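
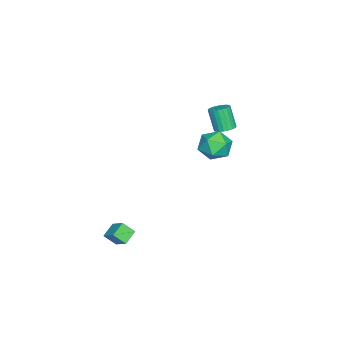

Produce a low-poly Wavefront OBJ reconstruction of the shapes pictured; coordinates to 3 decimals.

v -0.139 2.579 2.887
v 0.321 2.9 3.127
v -0.041 2.442 4.433
v -0.501 2.121 4.193
v 0.131 3.067 3.133
v -0.231 2.61 4.439
v -0.106 3.151 3.097
v -0.468 2.693 4.402
v -0.349 3.135 3.024
v -0.71 2.678 4.33
v -0.555 3.023 2.928
v -0.917 2.566 4.233
v -0.689 2.835 2.824
v -1.051 2.377 4.13
v -0.729 2.602 2.732
v -1.09 2.144 4.038
v -0.666 2.365 2.666
v -1.028 1.907 3.972
v -0.512 2.165 2.639
v -0.874 1.708 3.945
v -0.294 2.037 2.654
v -0.656 1.579 3.96
v -0.049 2.002 2.71
v -0.411 1.545 4.016
v 0.18 2.067 2.796
v -0.181 1.61 4.102
v 0.355 2.221 2.898
v -0.007 1.763 4.204
v 0.443 2.436 2.999
v 0.082 1.979 4.304
v 0.431 2.676 3.079
v 0.07 2.219 4.385
v -2.613 2.329 0.136
v -1.643 2.243 0.559
v -2.457 0.757 -0.539
v -1.487 0.671 -0.116
v -2.342 0.674 0.513
v -2.439 1.646 0.931
v -1.661 1.354 -0.911
v -1.758 2.326 -0.493
v -1.055 1.641 -0.088
v -1.476 1.221 0.792
v -2.624 1.779 -0.772
v -3.045 1.359 0.108
v 3.239 -1.923 -4.076
v 3.368 -2.575 -3.441
v 3.767 -1.19 -3.43
v 3.896 -1.843 -2.795
v 4.064 -2.157 -4.485
v 4.193 -2.81 -3.85
v 4.592 -1.425 -3.839
v 4.721 -2.077 -3.204
f 2 1 5
f 2 5 3
f 3 5 6
f 3 6 4
f 5 1 7
f 5 7 6
f 6 7 8
f 6 8 4
f 7 1 9
f 7 9 8
f 8 9 10
f 8 10 4
f 9 1 11
f 9 11 10
f 10 11 12
f 10 12 4
f 11 1 13
f 11 13 12
f 12 13 14
f 12 14 4
f 13 1 15
f 13 15 14
f 14 15 16
f 14 16 4
f 15 1 17
f 15 17 16
f 16 17 18
f 16 18 4
f 17 1 19
f 17 19 18
f 18 19 20
f 18 20 4
f 19 1 21
f 19 21 20
f 20 21 22
f 20 22 4
f 21 1 23
f 21 23 22
f 22 23 24
f 22 24 4
f 23 1 25
f 23 25 24
f 24 25 26
f 24 26 4
f 25 1 27
f 25 27 26
f 26 27 28
f 26 28 4
f 27 1 29
f 27 29 28
f 28 29 30
f 28 30 4
f 29 1 31
f 29 31 30
f 30 31 32
f 30 32 4
f 31 1 2
f 31 2 32
f 32 2 3
f 32 3 4
f 33 44 38
f 33 38 34
f 33 34 40
f 33 40 43
f 33 43 44
f 34 38 42
f 38 44 37
f 44 43 35
f 43 40 39
f 40 34 41
f 36 42 37
f 36 37 35
f 36 35 39
f 36 39 41
f 36 41 42
f 37 42 38
f 35 37 44
f 39 35 43
f 41 39 40
f 42 41 34
f 46 48 45
f 49 46 45
f 45 48 47
f 47 49 45
f 46 52 48
f 50 46 49
f 50 52 46
f 48 52 47
f 51 49 47
f 47 52 51
f 51 50 49
f 52 50 51



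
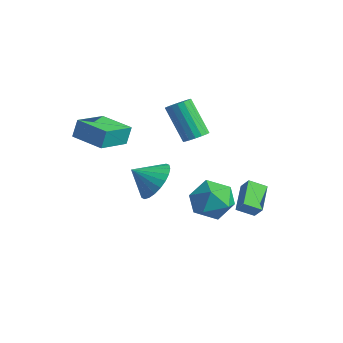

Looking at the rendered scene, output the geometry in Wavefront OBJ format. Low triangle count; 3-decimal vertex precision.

v 2.7 2.865 -1.602
v 1.781 4.003 -0.955
v 3.251 3.566 -2.053
v 2.332 4.705 -1.406
v 3.208 2.895 -0.934
v 2.289 4.034 -0.287
v 3.759 3.597 -1.385
v 2.84 4.735 -0.738
v -0.436 3.124 1.738
v 0.082 3.327 2.13
v -1.227 3.298 3.873
v -1.744 3.096 3.482
v -0.055 3.605 2.032
v -1.364 3.577 3.775
v -0.279 3.774 1.866
v -1.588 3.745 3.61
v -0.539 3.793 1.672
v -1.848 3.764 3.415
v -0.776 3.659 1.492
v -2.084 3.631 3.235
v -0.934 3.403 1.369
v -2.242 3.375 3.112
v -0.978 3.083 1.33
v -2.287 3.054 3.074
v -0.898 2.772 1.385
v -2.207 2.744 3.129
v -0.712 2.542 1.521
v -2.021 2.514 3.265
v -0.463 2.446 1.707
v -1.772 2.417 3.45
v -0.207 2.504 1.899
v -1.516 2.476 3.643
v -0.004 2.705 2.055
v -1.313 2.677 3.799
v 0.1 3.002 2.139
v -1.208 2.973 3.882
v 2.196 2.369 -0.093
v 3.169 2.104 0.575
v 2.311 0.616 -0.955
v 3.284 0.351 -0.287
v 2.197 0.44 0.236
v 2.126 1.523 0.769
v 3.354 1.197 -1.149
v 3.283 2.28 -0.616
v 3.884 1.379 -0.078
v 3.169 0.912 0.778
v 2.311 1.808 -1.158
v 1.596 1.341 -0.302
v -1.959 -3.012 3.6
v -1.982 -2.678 4.553
v -2.324 -1.274 2.982
v -2.347 -0.94 3.935
v -0.253 -2.68 3.525
v -0.276 -2.346 4.478
v -0.618 -0.942 2.907
v -0.641 -0.608 3.86
v 2.603 -1.872 2.444
v 3.069 -1.408 3.326
v 1.937 -2.708 3.236
v 2.716 -1.169 3.282
v 2.345 -1.036 3.111
v 2.014 -1.03 2.839
v 1.772 -1.153 2.506
v 1.657 -1.385 2.164
v 1.685 -1.691 1.864
v 1.854 -2.025 1.653
v 2.136 -2.335 1.562
v 2.489 -2.575 1.606
v 2.86 -2.708 1.777
v 3.191 -2.713 2.05
v 3.433 -2.59 2.382
v 3.548 -2.358 2.725
v 3.52 -2.052 3.024
v 3.351 -1.719 3.235
f 2 4 1
f 5 2 1
f 1 4 3
f 3 5 1
f 2 8 4
f 6 2 5
f 6 8 2
f 4 8 3
f 7 5 3
f 3 8 7
f 7 6 5
f 8 6 7
f 10 9 13
f 10 13 11
f 11 13 14
f 11 14 12
f 13 9 15
f 13 15 14
f 14 15 16
f 14 16 12
f 15 9 17
f 15 17 16
f 16 17 18
f 16 18 12
f 17 9 19
f 17 19 18
f 18 19 20
f 18 20 12
f 19 9 21
f 19 21 20
f 20 21 22
f 20 22 12
f 21 9 23
f 21 23 22
f 22 23 24
f 22 24 12
f 23 9 25
f 23 25 24
f 24 25 26
f 24 26 12
f 25 9 27
f 25 27 26
f 26 27 28
f 26 28 12
f 27 9 29
f 27 29 28
f 28 29 30
f 28 30 12
f 29 9 31
f 29 31 30
f 30 31 32
f 30 32 12
f 31 9 33
f 31 33 32
f 32 33 34
f 32 34 12
f 33 9 35
f 33 35 34
f 34 35 36
f 34 36 12
f 35 9 10
f 35 10 36
f 36 10 11
f 36 11 12
f 37 48 42
f 37 42 38
f 37 38 44
f 37 44 47
f 37 47 48
f 38 42 46
f 42 48 41
f 48 47 39
f 47 44 43
f 44 38 45
f 40 46 41
f 40 41 39
f 40 39 43
f 40 43 45
f 40 45 46
f 41 46 42
f 39 41 48
f 43 39 47
f 45 43 44
f 46 45 38
f 50 52 49
f 53 50 49
f 49 52 51
f 51 53 49
f 50 56 52
f 54 50 53
f 54 56 50
f 52 56 51
f 55 53 51
f 51 56 55
f 55 54 53
f 56 54 55
f 58 57 60
f 58 60 59
f 60 57 61
f 60 61 59
f 61 57 62
f 61 62 59
f 62 57 63
f 62 63 59
f 63 57 64
f 63 64 59
f 64 57 65
f 64 65 59
f 65 57 66
f 65 66 59
f 66 57 67
f 66 67 59
f 67 57 68
f 67 68 59
f 68 57 69
f 68 69 59
f 69 57 70
f 69 70 59
f 70 57 71
f 70 71 59
f 71 57 72
f 71 72 59
f 72 57 73
f 72 73 59
f 73 57 74
f 73 74 59
f 74 57 58
f 74 58 59



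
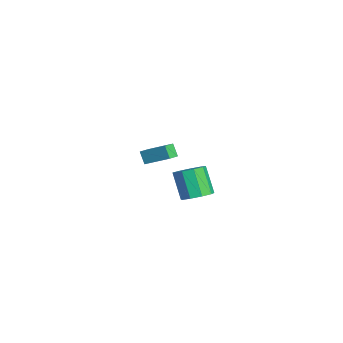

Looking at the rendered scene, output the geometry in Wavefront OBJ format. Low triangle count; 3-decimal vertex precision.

v 3.691 -3.213 1.727
v 4.424 -3.137 2.207
v 3.503 -3.371 3.653
v 2.769 -3.447 3.173
v 4.17 -2.596 2.133
v 3.249 -2.831 3.578
v 3.692 -2.344 1.869
v 2.77 -2.579 3.314
v 3.213 -2.499 1.538
v 2.291 -2.733 2.984
v 2.957 -2.987 1.296
v 2.036 -3.221 2.742
v 3.045 -3.581 1.256
v 2.124 -3.815 2.701
v 3.435 -4.003 1.436
v 2.514 -4.237 2.882
v 3.945 -4.055 1.753
v 3.023 -4.289 3.198
v 4.335 -3.713 2.057
v 3.414 -3.947 3.502
v -3.837 -4.01 -0.344
v -4.303 -4.174 0.384
v -2.966 -2.796 0.488
v -3.433 -2.96 1.216
v -3.287 -4.56 -0.116
v -3.754 -4.724 0.612
v -2.417 -3.346 0.716
v -2.883 -3.51 1.444
f 2 1 5
f 2 5 3
f 3 5 6
f 3 6 4
f 5 1 7
f 5 7 6
f 6 7 8
f 6 8 4
f 7 1 9
f 7 9 8
f 8 9 10
f 8 10 4
f 9 1 11
f 9 11 10
f 10 11 12
f 10 12 4
f 11 1 13
f 11 13 12
f 12 13 14
f 12 14 4
f 13 1 15
f 13 15 14
f 14 15 16
f 14 16 4
f 15 1 17
f 15 17 16
f 16 17 18
f 16 18 4
f 17 1 19
f 17 19 18
f 18 19 20
f 18 20 4
f 19 1 2
f 19 2 20
f 20 2 3
f 20 3 4
f 22 24 21
f 25 22 21
f 21 24 23
f 23 25 21
f 22 28 24
f 26 22 25
f 26 28 22
f 24 28 23
f 27 25 23
f 23 28 27
f 27 26 25
f 28 26 27



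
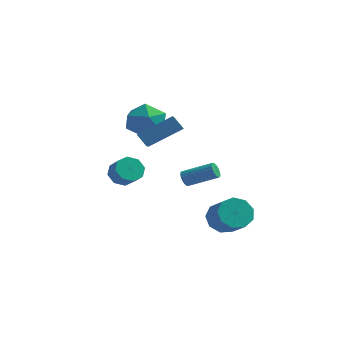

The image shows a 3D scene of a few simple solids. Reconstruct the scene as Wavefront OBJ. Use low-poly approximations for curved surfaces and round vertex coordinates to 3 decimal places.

v -0.994 -1.379 2.039
v -0.468 -2.868 2.77
v 0.513 -0.308 3.138
v 1.038 -1.797 3.869
v -0.418 -1.503 1.371
v 0.107 -2.992 2.102
v 1.088 -0.432 2.47
v 1.614 -1.921 3.201
v -1.999 1.48 1.531
v -1.442 1.765 2.615
v -1.498 -0.465 1.785
v -0.941 -0.18 2.869
v -2.186 -0.111 2.769
v -2.496 1.091 2.611
v -0.444 0.209 1.789
v -0.754 1.411 1.631
v -0.481 0.98 2.774
v -1.558 0.782 3.379
v -1.382 0.518 1.021
v -2.459 0.32 1.626
v -3.06 1.13 -2.161
v -2.405 1.285 -2.696
v -1.704 0.744 -1.994
v -2.36 0.59 -1.459
v -2.484 1.763 -2.25
v -1.783 1.222 -1.547
v -2.901 1.869 -1.751
v -2.2 1.329 -1.049
v -3.411 1.543 -1.493
v -2.71 1.003 -0.791
v -3.716 0.976 -1.626
v -3.015 0.435 -0.924
v -3.637 0.498 -2.073
v -2.936 -0.043 -1.37
v -3.22 0.391 -2.571
v -2.519 -0.149 -1.869
v -2.71 0.717 -2.829
v -2.009 0.177 -2.127
v 0.304 1.701 -2.209
v 0.544 1.534 -2.64
v 2.176 1.872 -1.861
v 1.936 2.039 -1.431
v 0.516 1.76 -2.68
v 2.149 2.099 -1.902
v 0.447 1.974 -2.628
v 2.079 2.313 -1.849
v 0.349 2.134 -2.493
v 1.981 2.473 -1.714
v 0.242 2.209 -2.301
v 1.874 2.548 -1.522
v 0.148 2.182 -2.092
v 1.78 2.521 -1.313
v 0.084 2.061 -1.905
v 1.716 2.399 -1.127
v 0.064 1.868 -1.779
v 1.696 2.206 -1
v 0.091 1.641 -1.738
v 1.724 1.98 -0.96
v 0.161 1.427 -1.791
v 1.793 1.766 -1.012
v 0.259 1.267 -1.926
v 1.891 1.606 -1.147
v 0.366 1.192 -2.118
v 1.998 1.531 -1.339
v 0.46 1.219 -2.327
v 2.092 1.558 -1.548
v 0.524 1.341 -2.513
v 2.156 1.679 -1.735
v 3.037 0.314 -3.99
v 3.854 0.667 -4.488
v 4.881 -0.302 -3.488
v 4.063 -0.654 -2.99
v 3.711 1.078 -3.943
v 4.738 0.109 -2.943
v 3.253 1.132 -3.42
v 4.279 0.163 -2.42
v 2.693 0.803 -3.163
v 3.72 -0.166 -2.163
v 2.294 0.246 -3.294
v 3.321 -0.723 -2.294
v 2.243 -0.279 -3.75
v 3.269 -1.248 -2.75
v 2.563 -0.527 -4.319
v 3.589 -1.496 -3.319
v 3.104 -0.381 -4.733
v 4.131 -1.35 -3.733
v 3.614 0.091 -4.8
v 4.641 -0.878 -3.8
f 2 4 1
f 5 2 1
f 1 4 3
f 3 5 1
f 2 8 4
f 6 2 5
f 6 8 2
f 4 8 3
f 7 5 3
f 3 8 7
f 7 6 5
f 8 6 7
f 9 20 14
f 9 14 10
f 9 10 16
f 9 16 19
f 9 19 20
f 10 14 18
f 14 20 13
f 20 19 11
f 19 16 15
f 16 10 17
f 12 18 13
f 12 13 11
f 12 11 15
f 12 15 17
f 12 17 18
f 13 18 14
f 11 13 20
f 15 11 19
f 17 15 16
f 18 17 10
f 22 21 25
f 22 25 23
f 23 25 26
f 23 26 24
f 25 21 27
f 25 27 26
f 26 27 28
f 26 28 24
f 27 21 29
f 27 29 28
f 28 29 30
f 28 30 24
f 29 21 31
f 29 31 30
f 30 31 32
f 30 32 24
f 31 21 33
f 31 33 32
f 32 33 34
f 32 34 24
f 33 21 35
f 33 35 34
f 34 35 36
f 34 36 24
f 35 21 37
f 35 37 36
f 36 37 38
f 36 38 24
f 37 21 22
f 37 22 38
f 38 22 23
f 38 23 24
f 40 39 43
f 40 43 41
f 41 43 44
f 41 44 42
f 43 39 45
f 43 45 44
f 44 45 46
f 44 46 42
f 45 39 47
f 45 47 46
f 46 47 48
f 46 48 42
f 47 39 49
f 47 49 48
f 48 49 50
f 48 50 42
f 49 39 51
f 49 51 50
f 50 51 52
f 50 52 42
f 51 39 53
f 51 53 52
f 52 53 54
f 52 54 42
f 53 39 55
f 53 55 54
f 54 55 56
f 54 56 42
f 55 39 57
f 55 57 56
f 56 57 58
f 56 58 42
f 57 39 59
f 57 59 58
f 58 59 60
f 58 60 42
f 59 39 61
f 59 61 60
f 60 61 62
f 60 62 42
f 61 39 63
f 61 63 62
f 62 63 64
f 62 64 42
f 63 39 65
f 63 65 64
f 64 65 66
f 64 66 42
f 65 39 67
f 65 67 66
f 66 67 68
f 66 68 42
f 67 39 40
f 67 40 68
f 68 40 41
f 68 41 42
f 70 69 73
f 70 73 71
f 71 73 74
f 71 74 72
f 73 69 75
f 73 75 74
f 74 75 76
f 74 76 72
f 75 69 77
f 75 77 76
f 76 77 78
f 76 78 72
f 77 69 79
f 77 79 78
f 78 79 80
f 78 80 72
f 79 69 81
f 79 81 80
f 80 81 82
f 80 82 72
f 81 69 83
f 81 83 82
f 82 83 84
f 82 84 72
f 83 69 85
f 83 85 84
f 84 85 86
f 84 86 72
f 85 69 87
f 85 87 86
f 86 87 88
f 86 88 72
f 87 69 70
f 87 70 88
f 88 70 71
f 88 71 72



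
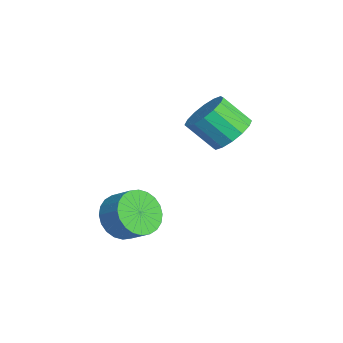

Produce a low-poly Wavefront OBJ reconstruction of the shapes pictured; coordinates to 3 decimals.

v 0.096 -1.569 -1.101
v 0.642 -1.317 -1.913
v 1.31 -0.759 -1.29
v 0.764 -1.011 -0.479
v 0.383 -1.021 -1.9
v 1.05 -0.463 -1.277
v 0.079 -0.808 -1.765
v 0.747 -0.25 -1.143
v -0.221 -0.711 -1.53
v 0.447 -0.153 -0.907
v -0.474 -0.745 -1.229
v 0.194 -0.187 -0.606
v -0.639 -0.904 -0.909
v 0.029 -0.346 -0.286
v -0.693 -1.164 -0.618
v -0.025 -0.606 0.005
v -0.626 -1.486 -0.4
v 0.041 -0.928 0.222
v -0.45 -1.821 -0.29
v 0.218 -1.263 0.333
v -0.19 -2.117 -0.303
v 0.477 -1.559 0.32
v 0.113 -2.33 -0.437
v 0.781 -1.772 0.185
v 0.413 -2.427 -0.673
v 1.081 -1.869 -0.05
v 0.666 -2.393 -0.974
v 1.334 -1.835 -0.351
v 0.831 -2.234 -1.294
v 1.499 -1.676 -0.671
v 0.885 -1.974 -1.585
v 1.553 -1.416 -0.962
v 0.819 -1.652 -1.802
v 1.486 -1.094 -1.18
v -1.868 2.887 1.494
v -1.399 3.404 2.168
v -1.862 2.43 3.239
v -2.332 1.913 2.566
v -1.86 3.603 2.149
v -2.323 2.629 3.22
v -2.323 3.61 1.955
v -2.786 2.636 3.026
v -2.664 3.423 1.637
v -3.127 2.449 2.708
v -2.792 3.092 1.282
v -3.256 2.119 2.353
v -2.673 2.707 0.983
v -3.136 1.733 2.054
v -2.338 2.37 0.821
v -2.801 1.396 1.892
v -1.877 2.171 0.84
v -2.34 1.197 1.911
v -1.414 2.164 1.034
v -1.877 1.19 2.105
v -1.073 2.351 1.352
v -1.536 1.377 2.423
v -0.944 2.681 1.707
v -1.408 1.708 2.778
v -1.064 3.067 2.006
v -1.527 2.093 3.077
f 2 1 5
f 2 5 3
f 3 5 6
f 3 6 4
f 5 1 7
f 5 7 6
f 6 7 8
f 6 8 4
f 7 1 9
f 7 9 8
f 8 9 10
f 8 10 4
f 9 1 11
f 9 11 10
f 10 11 12
f 10 12 4
f 11 1 13
f 11 13 12
f 12 13 14
f 12 14 4
f 13 1 15
f 13 15 14
f 14 15 16
f 14 16 4
f 15 1 17
f 15 17 16
f 16 17 18
f 16 18 4
f 17 1 19
f 17 19 18
f 18 19 20
f 18 20 4
f 19 1 21
f 19 21 20
f 20 21 22
f 20 22 4
f 21 1 23
f 21 23 22
f 22 23 24
f 22 24 4
f 23 1 25
f 23 25 24
f 24 25 26
f 24 26 4
f 25 1 27
f 25 27 26
f 26 27 28
f 26 28 4
f 27 1 29
f 27 29 28
f 28 29 30
f 28 30 4
f 29 1 31
f 29 31 30
f 30 31 32
f 30 32 4
f 31 1 33
f 31 33 32
f 32 33 34
f 32 34 4
f 33 1 2
f 33 2 34
f 34 2 3
f 34 3 4
f 36 35 39
f 36 39 37
f 37 39 40
f 37 40 38
f 39 35 41
f 39 41 40
f 40 41 42
f 40 42 38
f 41 35 43
f 41 43 42
f 42 43 44
f 42 44 38
f 43 35 45
f 43 45 44
f 44 45 46
f 44 46 38
f 45 35 47
f 45 47 46
f 46 47 48
f 46 48 38
f 47 35 49
f 47 49 48
f 48 49 50
f 48 50 38
f 49 35 51
f 49 51 50
f 50 51 52
f 50 52 38
f 51 35 53
f 51 53 52
f 52 53 54
f 52 54 38
f 53 35 55
f 53 55 54
f 54 55 56
f 54 56 38
f 55 35 57
f 55 57 56
f 56 57 58
f 56 58 38
f 57 35 59
f 57 59 58
f 58 59 60
f 58 60 38
f 59 35 36
f 59 36 60
f 60 36 37
f 60 37 38



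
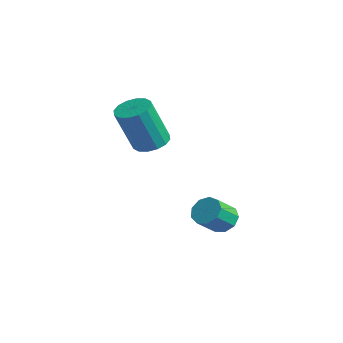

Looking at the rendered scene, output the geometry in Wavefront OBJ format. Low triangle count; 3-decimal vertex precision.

v -2.806 1.514 2.651
v -2.03 1.385 2.577
v -1.978 0.537 4.595
v -2.754 0.666 4.669
v -2.06 1.761 2.735
v -2.008 0.912 4.754
v -2.29 2.07 2.871
v -2.238 1.222 4.89
v -2.658 2.231 2.948
v -2.606 1.382 4.967
v -3.066 2.2 2.946
v -3.014 1.351 4.964
v -3.404 1.985 2.864
v -3.352 1.136 4.882
v -3.582 1.643 2.725
v -3.53 0.795 4.743
v -3.552 1.268 2.566
v -3.5 0.419 4.585
v -3.322 0.958 2.43
v -3.27 0.11 4.449
v -2.954 0.798 2.353
v -2.902 -0.051 4.372
v -2.546 0.829 2.356
v -2.494 -0.02 4.374
v -2.208 1.044 2.438
v -2.156 0.195 4.456
v -0.304 3.364 -0.989
v 0.223 3.143 -1.411
v 0.471 2.215 -0.612
v -0.056 2.436 -0.191
v 0.391 3.465 -1.088
v 0.64 2.537 -0.29
v 0.234 3.74 -0.72
v 0.483 2.811 0.079
v -0.175 3.839 -0.478
v 0.074 2.91 0.321
v -0.644 3.716 -0.475
v -0.396 2.787 0.324
v -0.955 3.428 -0.713
v -0.706 2.499 0.086
v -0.961 3.111 -1.08
v -0.713 2.182 -0.281
v -0.66 2.912 -1.405
v -0.411 1.983 -0.606
v -0.192 2.925 -1.535
v 0.056 1.996 -0.737
f 2 1 5
f 2 5 3
f 3 5 6
f 3 6 4
f 5 1 7
f 5 7 6
f 6 7 8
f 6 8 4
f 7 1 9
f 7 9 8
f 8 9 10
f 8 10 4
f 9 1 11
f 9 11 10
f 10 11 12
f 10 12 4
f 11 1 13
f 11 13 12
f 12 13 14
f 12 14 4
f 13 1 15
f 13 15 14
f 14 15 16
f 14 16 4
f 15 1 17
f 15 17 16
f 16 17 18
f 16 18 4
f 17 1 19
f 17 19 18
f 18 19 20
f 18 20 4
f 19 1 21
f 19 21 20
f 20 21 22
f 20 22 4
f 21 1 23
f 21 23 22
f 22 23 24
f 22 24 4
f 23 1 25
f 23 25 24
f 24 25 26
f 24 26 4
f 25 1 2
f 25 2 26
f 26 2 3
f 26 3 4
f 28 27 31
f 28 31 29
f 29 31 32
f 29 32 30
f 31 27 33
f 31 33 32
f 32 33 34
f 32 34 30
f 33 27 35
f 33 35 34
f 34 35 36
f 34 36 30
f 35 27 37
f 35 37 36
f 36 37 38
f 36 38 30
f 37 27 39
f 37 39 38
f 38 39 40
f 38 40 30
f 39 27 41
f 39 41 40
f 40 41 42
f 40 42 30
f 41 27 43
f 41 43 42
f 42 43 44
f 42 44 30
f 43 27 45
f 43 45 44
f 44 45 46
f 44 46 30
f 45 27 28
f 45 28 46
f 46 28 29
f 46 29 30



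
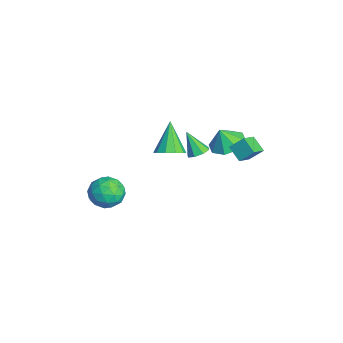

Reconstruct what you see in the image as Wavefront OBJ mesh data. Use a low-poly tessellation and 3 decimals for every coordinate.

v 0.542 0.033 1.907
v 1.099 0.173 2.325
v -0.482 0.267 3.193
v 0.963 0.551 2.148
v 0.667 0.731 1.879
v 0.323 0.644 1.621
v 0.062 0.324 1.472
v -0.015 -0.108 1.49
v 0.121 -0.486 1.666
v 0.417 -0.666 1.935
v 0.761 -0.579 2.194
v 1.021 -0.259 2.342
v -3.427 -2.604 -2.98
v -3.063 -2.077 -2.312
v -2.177 -2.443 -3.788
v -1.813 -1.916 -3.12
v -1.945 -2.82 -2.975
v -2.718 -2.92 -2.476
v -2.522 -1.6 -3.624
v -3.295 -1.7 -3.125
v -2.504 -1.456 -2.711
v -2.148 -2.21 -2.309
v -3.092 -2.31 -3.791
v -2.736 -3.064 -3.389
v -3.355 -2.355 -2.575
v -1.885 -2.165 -3.525
v -1.963 -2.697 -3.44
v -1.749 -2.387 -3.047
v -3.152 -2.85 -2.671
v -2.938 -2.54 -2.279
v -2.281 -2.977 -2.668
v -2.302 -1.98 -3.821
v -2.088 -1.67 -3.429
v -3.491 -2.133 -3.053
v -3.277 -1.823 -2.66
v -2.959 -1.543 -3.432
v -2.812 -1.68 -2.417
v -2.077 -1.585 -2.892
v -2.494 -1.4 -3.188
v -2.948 -1.458 -2.894
v -2.603 -2.123 -2.181
v -1.868 -2.028 -2.656
v -1.946 -2.56 -2.571
v -2.4 -2.618 -2.277
v -2.274 -1.758 -2.415
v -3.372 -2.492 -3.444
v -2.637 -2.397 -3.919
v -2.84 -1.902 -3.823
v -3.294 -1.96 -3.529
v -3.163 -2.935 -3.208
v -2.428 -2.84 -3.683
v -2.292 -3.062 -3.206
v -2.746 -3.12 -2.912
v -2.966 -2.762 -3.685
v -3.281 3.53 -1.019
v -2.432 3.201 -1.15
v -3.279 3.15 -0.041
v -2.431 3.857 -0.895
v -2.927 4.322 -0.713
v -3.631 4.323 -0.711
v -4.13 3.859 -0.889
v -4.132 3.203 -1.144
v -3.636 2.738 -1.326
v -2.931 2.737 -1.328
v -0.726 1.584 0.658
v -0.259 1.701 0.924
v -1.234 1.156 1.742
v -0.53 2.023 0.924
v -0.916 2.088 0.769
v -1.191 1.857 0.549
v -1.194 1.466 0.393
v -0.923 1.144 0.393
v -0.537 1.079 0.548
v -0.262 1.31 0.768
v 1.095 2.967 2.358
v 1.653 2.388 2.785
v 1.255 3.563 2.956
v 1.812 2.985 3.384
v 1.748 3.255 1.896
v 2.305 2.677 2.324
v 1.907 3.852 2.495
v 2.465 3.273 2.922
f 2 1 4
f 2 4 3
f 4 1 5
f 4 5 3
f 5 1 6
f 5 6 3
f 6 1 7
f 6 7 3
f 7 1 8
f 7 8 3
f 8 1 9
f 8 9 3
f 9 1 10
f 9 10 3
f 10 1 11
f 10 11 3
f 11 1 12
f 11 12 3
f 12 1 2
f 12 2 3
f 13 50 29
f 50 24 53
f 29 53 18
f 50 53 29
f 13 29 25
f 29 18 30
f 25 30 14
f 29 30 25
f 13 25 34
f 25 14 35
f 34 35 20
f 25 35 34
f 13 34 46
f 34 20 49
f 46 49 23
f 34 49 46
f 13 46 50
f 46 23 54
f 50 54 24
f 46 54 50
f 14 30 41
f 30 18 44
f 41 44 22
f 30 44 41
f 18 53 31
f 53 24 52
f 31 52 17
f 53 52 31
f 24 54 51
f 54 23 47
f 51 47 15
f 54 47 51
f 23 49 48
f 49 20 36
f 48 36 19
f 49 36 48
f 20 35 40
f 35 14 37
f 40 37 21
f 35 37 40
f 16 42 28
f 42 22 43
f 28 43 17
f 42 43 28
f 16 28 26
f 28 17 27
f 26 27 15
f 28 27 26
f 16 26 33
f 26 15 32
f 33 32 19
f 26 32 33
f 16 33 38
f 33 19 39
f 38 39 21
f 33 39 38
f 16 38 42
f 38 21 45
f 42 45 22
f 38 45 42
f 17 43 31
f 43 22 44
f 31 44 18
f 43 44 31
f 15 27 51
f 27 17 52
f 51 52 24
f 27 52 51
f 19 32 48
f 32 15 47
f 48 47 23
f 32 47 48
f 21 39 40
f 39 19 36
f 40 36 20
f 39 36 40
f 22 45 41
f 45 21 37
f 41 37 14
f 45 37 41
f 56 55 58
f 56 58 57
f 58 55 59
f 58 59 57
f 59 55 60
f 59 60 57
f 60 55 61
f 60 61 57
f 61 55 62
f 61 62 57
f 62 55 63
f 62 63 57
f 63 55 64
f 63 64 57
f 64 55 56
f 64 56 57
f 66 65 68
f 66 68 67
f 68 65 69
f 68 69 67
f 69 65 70
f 69 70 67
f 70 65 71
f 70 71 67
f 71 65 72
f 71 72 67
f 72 65 73
f 72 73 67
f 73 65 74
f 73 74 67
f 74 65 66
f 74 66 67
f 76 78 75
f 79 76 75
f 75 78 77
f 77 79 75
f 76 82 78
f 80 76 79
f 80 82 76
f 78 82 77
f 81 79 77
f 77 82 81
f 81 80 79
f 82 80 81



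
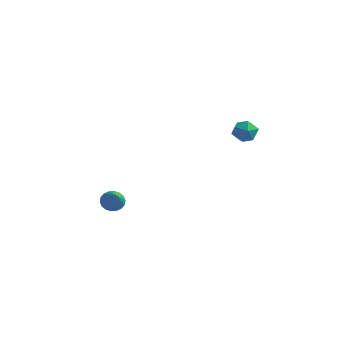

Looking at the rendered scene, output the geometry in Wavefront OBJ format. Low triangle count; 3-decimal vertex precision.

v 2.799 0.786 3.243
v 3.059 0.563 3.835
v 1.881 0.197 3.425
v 2.141 -0.026 4.017
v 1.961 0.63 3.948
v 2.529 0.994 3.836
v 2.411 -0.234 3.424
v 2.979 0.13 3.312
v 2.819 -0.067 3.947
v 2.541 0.467 4.27
v 2.399 0.293 2.99
v 2.121 0.827 3.313
v -4.125 -0.115 -2.472
v -3.583 0.069 -2.683
v -3.395 -1.045 -1.408
v -3.637 0.25 -2.488
v -3.787 0.359 -2.29
v -4.005 0.373 -2.128
v -4.246 0.291 -2.034
v -4.463 0.129 -2.027
v -4.613 -0.082 -2.108
v -4.667 -0.3 -2.261
v -4.613 -0.481 -2.456
v -4.463 -0.59 -2.654
v -4.246 -0.604 -2.816
v -4.004 -0.522 -2.91
v -3.787 -0.36 -2.917
v -3.637 -0.149 -2.836
f 1 12 6
f 1 6 2
f 1 2 8
f 1 8 11
f 1 11 12
f 2 6 10
f 6 12 5
f 12 11 3
f 11 8 7
f 8 2 9
f 4 10 5
f 4 5 3
f 4 3 7
f 4 7 9
f 4 9 10
f 5 10 6
f 3 5 12
f 7 3 11
f 9 7 8
f 10 9 2
f 14 13 16
f 14 16 15
f 16 13 17
f 16 17 15
f 17 13 18
f 17 18 15
f 18 13 19
f 18 19 15
f 19 13 20
f 19 20 15
f 20 13 21
f 20 21 15
f 21 13 22
f 21 22 15
f 22 13 23
f 22 23 15
f 23 13 24
f 23 24 15
f 24 13 25
f 24 25 15
f 25 13 26
f 25 26 15
f 26 13 27
f 26 27 15
f 27 13 28
f 27 28 15
f 28 13 14
f 28 14 15



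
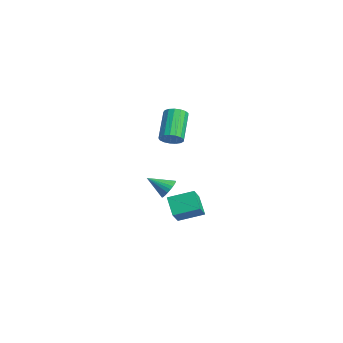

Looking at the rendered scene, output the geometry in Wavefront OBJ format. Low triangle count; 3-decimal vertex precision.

v 1.158 -1.569 3.166
v 1.695 -1.474 3.621
v 0.338 -0.756 5.069
v -0.198 -0.851 4.614
v 1.675 -1.177 3.456
v 0.318 -0.46 4.904
v 1.537 -0.971 3.224
v 0.18 -0.253 4.672
v 1.312 -0.901 2.979
v -0.045 -0.184 4.427
v 1.052 -0.985 2.777
v -0.305 -0.267 4.225
v 0.816 -1.202 2.664
v -0.54 -0.484 4.112
v 0.659 -1.503 2.666
v -0.698 -0.786 4.114
v 0.616 -1.82 2.782
v -0.74 -1.102 4.23
v 0.697 -2.079 2.987
v -0.659 -1.361 4.435
v 0.884 -2.221 3.233
v -0.472 -1.503 4.681
v 1.134 -2.213 3.463
v -0.222 -1.496 4.911
v 1.389 -2.059 3.625
v 0.033 -1.341 5.073
v 1.592 -1.792 3.682
v 0.235 -1.074 5.13
v 0.81 -1.597 -0.825
v 1.36 -1.532 -0.38
v 0.29 -2.723 -0.015
v 1.175 -1.362 -0.263
v 0.934 -1.228 -0.231
v 0.675 -1.15 -0.29
v 0.436 -1.141 -0.43
v 0.254 -1.201 -0.63
v 0.157 -1.321 -0.859
v 0.159 -1.483 -1.084
v 0.26 -1.663 -1.269
v 0.445 -1.833 -1.386
v 0.685 -1.967 -1.418
v 0.944 -2.044 -1.36
v 1.183 -2.054 -1.22
v 1.365 -1.994 -1.02
v 1.463 -1.874 -0.79
v 1.461 -1.711 -0.565
v -2.248 -0.425 -3.344
v -1.397 -1.013 -2.462
v -1.763 1.063 -2.822
v -0.911 0.475 -1.939
v -1.209 -0.415 -4.341
v -0.357 -1.003 -3.458
v -0.723 1.073 -3.818
v 0.128 0.485 -2.936
f 2 1 5
f 2 5 3
f 3 5 6
f 3 6 4
f 5 1 7
f 5 7 6
f 6 7 8
f 6 8 4
f 7 1 9
f 7 9 8
f 8 9 10
f 8 10 4
f 9 1 11
f 9 11 10
f 10 11 12
f 10 12 4
f 11 1 13
f 11 13 12
f 12 13 14
f 12 14 4
f 13 1 15
f 13 15 14
f 14 15 16
f 14 16 4
f 15 1 17
f 15 17 16
f 16 17 18
f 16 18 4
f 17 1 19
f 17 19 18
f 18 19 20
f 18 20 4
f 19 1 21
f 19 21 20
f 20 21 22
f 20 22 4
f 21 1 23
f 21 23 22
f 22 23 24
f 22 24 4
f 23 1 25
f 23 25 24
f 24 25 26
f 24 26 4
f 25 1 27
f 25 27 26
f 26 27 28
f 26 28 4
f 27 1 2
f 27 2 28
f 28 2 3
f 28 3 4
f 30 29 32
f 30 32 31
f 32 29 33
f 32 33 31
f 33 29 34
f 33 34 31
f 34 29 35
f 34 35 31
f 35 29 36
f 35 36 31
f 36 29 37
f 36 37 31
f 37 29 38
f 37 38 31
f 38 29 39
f 38 39 31
f 39 29 40
f 39 40 31
f 40 29 41
f 40 41 31
f 41 29 42
f 41 42 31
f 42 29 43
f 42 43 31
f 43 29 44
f 43 44 31
f 44 29 45
f 44 45 31
f 45 29 46
f 45 46 31
f 46 29 30
f 46 30 31
f 48 50 47
f 51 48 47
f 47 50 49
f 49 51 47
f 48 54 50
f 52 48 51
f 52 54 48
f 50 54 49
f 53 51 49
f 49 54 53
f 53 52 51
f 54 52 53



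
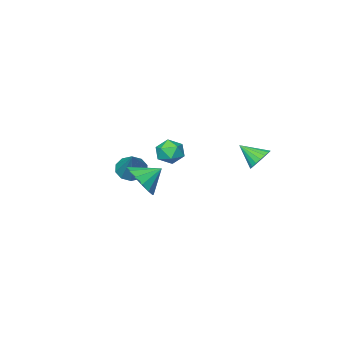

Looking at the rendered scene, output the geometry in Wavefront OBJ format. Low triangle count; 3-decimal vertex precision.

v -0.658 4.132 0.578
v -0.266 4.61 0.907
v -0.162 3.228 1.302
v -0.526 4.604 1.078
v -0.813 4.505 1.15
v -1.068 4.332 1.109
v -1.243 4.119 0.962
v -1.301 3.909 0.74
v -1.232 3.743 0.485
v -1.05 3.654 0.249
v -0.789 3.66 0.078
v -0.503 3.759 0.006
v -0.247 3.932 0.047
v -0.073 4.145 0.194
v -0.014 4.355 0.416
v -0.083 4.521 0.671
v 1.78 -2.463 -1.837
v 2.279 -3.043 -1.638
v 2.56 -1.297 -0.383
v 2.496 -2.767 -1.977
v 2.44 -2.375 -2.262
v 2.132 -2.016 -2.384
v 1.69 -1.829 -2.298
v 1.282 -1.883 -2.035
v 1.065 -2.16 -1.696
v 1.12 -2.552 -1.411
v 1.428 -2.911 -1.289
v 1.871 -3.098 -1.375
v 0.36 -0.727 -0.113
v 1.005 -1.167 -0.221
v -0.225 -1.353 -1.059
v 0.42 -1.793 -1.167
v -0.012 -1.88 -0.513
v 0.35 -1.493 0.072
v 0.43 -1.027 -1.352
v 0.792 -0.64 -0.767
v 1.049 -1.353 -0.986
v 0.775 -1.88 -0.468
v 0.005 -0.64 -0.812
v -0.269 -1.167 -0.294
v 3.755 0.978 -0.707
v 4.282 1.829 -0.464
v 2.825 1.362 -0.033
v 4.013 1.955 -0.907
v 3.675 1.819 -1.296
v 3.358 1.458 -1.527
v 3.148 0.968 -1.539
v 3.1 0.481 -1.327
v 3.227 0.127 -0.95
v 3.496 0.001 -0.507
v 3.834 0.137 -0.118
v 4.151 0.498 0.114
v 4.362 0.988 0.125
v 4.41 1.475 -0.086
f 2 1 4
f 2 4 3
f 4 1 5
f 4 5 3
f 5 1 6
f 5 6 3
f 6 1 7
f 6 7 3
f 7 1 8
f 7 8 3
f 8 1 9
f 8 9 3
f 9 1 10
f 9 10 3
f 10 1 11
f 10 11 3
f 11 1 12
f 11 12 3
f 12 1 13
f 12 13 3
f 13 1 14
f 13 14 3
f 14 1 15
f 14 15 3
f 15 1 16
f 15 16 3
f 16 1 2
f 16 2 3
f 18 17 20
f 18 20 19
f 20 17 21
f 20 21 19
f 21 17 22
f 21 22 19
f 22 17 23
f 22 23 19
f 23 17 24
f 23 24 19
f 24 17 25
f 24 25 19
f 25 17 26
f 25 26 19
f 26 17 27
f 26 27 19
f 27 17 28
f 27 28 19
f 28 17 18
f 28 18 19
f 29 40 34
f 29 34 30
f 29 30 36
f 29 36 39
f 29 39 40
f 30 34 38
f 34 40 33
f 40 39 31
f 39 36 35
f 36 30 37
f 32 38 33
f 32 33 31
f 32 31 35
f 32 35 37
f 32 37 38
f 33 38 34
f 31 33 40
f 35 31 39
f 37 35 36
f 38 37 30
f 42 41 44
f 42 44 43
f 44 41 45
f 44 45 43
f 45 41 46
f 45 46 43
f 46 41 47
f 46 47 43
f 47 41 48
f 47 48 43
f 48 41 49
f 48 49 43
f 49 41 50
f 49 50 43
f 50 41 51
f 50 51 43
f 51 41 52
f 51 52 43
f 52 41 53
f 52 53 43
f 53 41 54
f 53 54 43
f 54 41 42
f 54 42 43



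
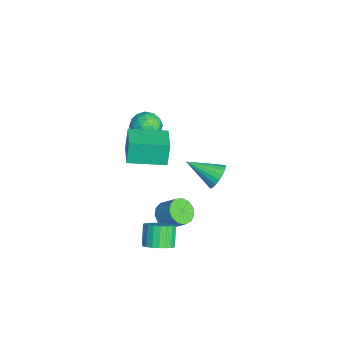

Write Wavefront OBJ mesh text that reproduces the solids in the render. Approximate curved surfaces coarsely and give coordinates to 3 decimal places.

v -0.164 2.892 -0.967
v 0.136 2.409 -1.612
v -0.796 1.228 -0.013
v 0.419 2.427 -1.394
v 0.601 2.525 -1.102
v 0.651 2.686 -0.787
v 0.56 2.883 -0.503
v 0.344 3.082 -0.299
v 0.039 3.248 -0.211
v -0.3 3.353 -0.253
v -0.616 3.378 -0.419
v -0.854 3.319 -0.679
v -0.972 3.186 -0.989
v -0.951 3.003 -1.296
v -0.794 2.8 -1.545
v -0.528 2.614 -1.695
v -0.199 2.475 -1.718
v 3.986 -0.862 -2.422
v 4.629 -0.538 -1.917
v 3.758 -0.375 -0.912
v 3.114 -0.698 -1.418
v 4.5 -0.236 -2.078
v 3.628 -0.073 -1.073
v 4.282 -0.042 -2.299
v 3.41 0.121 -1.294
v 4.013 0.01 -2.541
v 3.141 0.173 -1.536
v 3.739 -0.089 -2.763
v 2.867 0.075 -1.758
v 3.507 -0.321 -2.925
v 2.636 -0.157 -1.921
v 3.359 -0.647 -3.001
v 2.487 -0.483 -1.997
v 3.319 -1.01 -2.977
v 2.447 -0.846 -1.972
v 3.394 -1.347 -2.857
v 2.522 -1.183 -1.852
v 3.572 -1.6 -2.661
v 2.7 -1.437 -1.657
v 3.821 -1.726 -2.425
v 2.949 -1.563 -1.42
v 4.098 -1.702 -2.188
v 3.227 -1.539 -1.183
v 4.357 -1.533 -1.991
v 3.485 -1.37 -0.987
v 4.551 -1.248 -1.869
v 3.679 -1.084 -0.865
v 4.647 -0.896 -1.843
v 3.776 -0.732 -0.838
v -0.288 -2.15 2.206
v -0.623 -1.955 3.562
v -0.087 0.005 1.945
v -0.422 0.2 3.301
v 1.482 -2.26 2.659
v 1.147 -2.065 4.015
v 1.683 -0.105 2.398
v 1.348 0.09 3.754
v -3.414 0.101 0.288
v -2.899 -0.72 0.093
v -4.181 -0.66 1.467
v -3.666 -1.481 1.272
v -3.212 -0.694 1.661
v -2.738 -0.224 0.932
v -4.342 -1.156 0.628
v -3.868 -0.686 -0.101
v -3.473 -1.497 0.303
v -2.775 -1.211 0.941
v -4.305 -0.169 0.619
v -3.607 0.117 1.257
v -3.089 -0.243 0.087
v -3.991 -1.137 1.473
v -3.724 -0.675 1.702
v -3.422 -1.158 1.587
v -2.994 0.049 0.581
v -2.692 -0.434 0.466
v -2.876 -0.418 1.387
v -4.388 -0.946 1.094
v -4.086 -1.429 0.979
v -3.658 -0.222 -0.027
v -3.356 -0.705 -0.142
v -4.204 -0.962 0.173
v -3.124 -1.182 0.096
v -3.575 -1.629 0.788
v -3.972 -1.438 0.41
v -3.693 -1.162 -0.018
v -2.714 -1.014 0.471
v -3.164 -1.462 1.164
v -2.898 -0.999 1.393
v -2.619 -0.722 0.964
v -3.051 -1.471 0.594
v -3.916 0.082 0.396
v -4.366 -0.366 1.089
v -4.461 -0.658 0.596
v -4.182 -0.381 0.167
v -3.505 0.249 0.772
v -3.956 -0.198 1.464
v -3.387 -0.218 1.578
v -3.108 0.058 1.15
v -4.029 0.091 0.966
v 1.771 -0.137 -2.08
v 2.427 -0.028 -2.593
v 3.025 0.705 -1.673
v 2.369 0.597 -1.16
v 2.128 0.328 -2.682
v 2.726 1.061 -1.762
v 1.715 0.536 -2.58
v 2.314 1.269 -1.66
v 1.321 0.531 -2.319
v 1.919 1.264 -1.399
v 1.069 0.314 -1.983
v 1.667 1.047 -1.062
v 1.04 -0.047 -1.677
v 1.638 0.687 -0.756
v 1.243 -0.435 -1.499
v 1.841 0.298 -0.579
v 1.614 -0.729 -1.506
v 2.212 0.004 -0.586
v 2.035 -0.835 -1.695
v 2.633 -0.102 -0.775
v 2.372 -0.719 -2.006
v 2.97 0.014 -1.086
v 2.518 -0.418 -2.341
v 3.116 0.315 -1.421
f 2 1 4
f 2 4 3
f 4 1 5
f 4 5 3
f 5 1 6
f 5 6 3
f 6 1 7
f 6 7 3
f 7 1 8
f 7 8 3
f 8 1 9
f 8 9 3
f 9 1 10
f 9 10 3
f 10 1 11
f 10 11 3
f 11 1 12
f 11 12 3
f 12 1 13
f 12 13 3
f 13 1 14
f 13 14 3
f 14 1 15
f 14 15 3
f 15 1 16
f 15 16 3
f 16 1 17
f 16 17 3
f 17 1 2
f 17 2 3
f 19 18 22
f 19 22 20
f 20 22 23
f 20 23 21
f 22 18 24
f 22 24 23
f 23 24 25
f 23 25 21
f 24 18 26
f 24 26 25
f 25 26 27
f 25 27 21
f 26 18 28
f 26 28 27
f 27 28 29
f 27 29 21
f 28 18 30
f 28 30 29
f 29 30 31
f 29 31 21
f 30 18 32
f 30 32 31
f 31 32 33
f 31 33 21
f 32 18 34
f 32 34 33
f 33 34 35
f 33 35 21
f 34 18 36
f 34 36 35
f 35 36 37
f 35 37 21
f 36 18 38
f 36 38 37
f 37 38 39
f 37 39 21
f 38 18 40
f 38 40 39
f 39 40 41
f 39 41 21
f 40 18 42
f 40 42 41
f 41 42 43
f 41 43 21
f 42 18 44
f 42 44 43
f 43 44 45
f 43 45 21
f 44 18 46
f 44 46 45
f 45 46 47
f 45 47 21
f 46 18 48
f 46 48 47
f 47 48 49
f 47 49 21
f 48 18 19
f 48 19 49
f 49 19 20
f 49 20 21
f 51 53 50
f 54 51 50
f 50 53 52
f 52 54 50
f 51 57 53
f 55 51 54
f 55 57 51
f 53 57 52
f 56 54 52
f 52 57 56
f 56 55 54
f 57 55 56
f 58 95 74
f 95 69 98
f 74 98 63
f 95 98 74
f 58 74 70
f 74 63 75
f 70 75 59
f 74 75 70
f 58 70 79
f 70 59 80
f 79 80 65
f 70 80 79
f 58 79 91
f 79 65 94
f 91 94 68
f 79 94 91
f 58 91 95
f 91 68 99
f 95 99 69
f 91 99 95
f 59 75 86
f 75 63 89
f 86 89 67
f 75 89 86
f 63 98 76
f 98 69 97
f 76 97 62
f 98 97 76
f 69 99 96
f 99 68 92
f 96 92 60
f 99 92 96
f 68 94 93
f 94 65 81
f 93 81 64
f 94 81 93
f 65 80 85
f 80 59 82
f 85 82 66
f 80 82 85
f 61 87 73
f 87 67 88
f 73 88 62
f 87 88 73
f 61 73 71
f 73 62 72
f 71 72 60
f 73 72 71
f 61 71 78
f 71 60 77
f 78 77 64
f 71 77 78
f 61 78 83
f 78 64 84
f 83 84 66
f 78 84 83
f 61 83 87
f 83 66 90
f 87 90 67
f 83 90 87
f 62 88 76
f 88 67 89
f 76 89 63
f 88 89 76
f 60 72 96
f 72 62 97
f 96 97 69
f 72 97 96
f 64 77 93
f 77 60 92
f 93 92 68
f 77 92 93
f 66 84 85
f 84 64 81
f 85 81 65
f 84 81 85
f 67 90 86
f 90 66 82
f 86 82 59
f 90 82 86
f 101 100 104
f 101 104 102
f 102 104 105
f 102 105 103
f 104 100 106
f 104 106 105
f 105 106 107
f 105 107 103
f 106 100 108
f 106 108 107
f 107 108 109
f 107 109 103
f 108 100 110
f 108 110 109
f 109 110 111
f 109 111 103
f 110 100 112
f 110 112 111
f 111 112 113
f 111 113 103
f 112 100 114
f 112 114 113
f 113 114 115
f 113 115 103
f 114 100 116
f 114 116 115
f 115 116 117
f 115 117 103
f 116 100 118
f 116 118 117
f 117 118 119
f 117 119 103
f 118 100 120
f 118 120 119
f 119 120 121
f 119 121 103
f 120 100 122
f 120 122 121
f 121 122 123
f 121 123 103
f 122 100 101
f 122 101 123
f 123 101 102
f 123 102 103



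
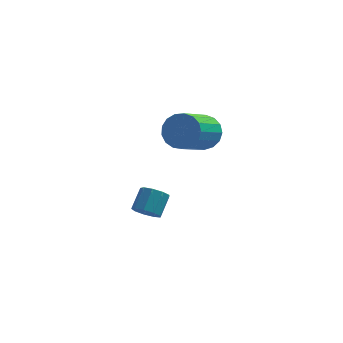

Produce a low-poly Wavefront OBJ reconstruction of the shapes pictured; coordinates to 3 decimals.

v -0.708 -2.912 -1.985
v -0.38 -2.545 -2.524
v -0.005 -1.66 -1.694
v -0.332 -2.028 -1.155
v -0.853 -2.391 -2.475
v -0.477 -1.506 -1.644
v -1.257 -2.481 -2.196
v -0.882 -1.596 -1.366
v -1.405 -2.772 -1.819
v -1.029 -1.888 -0.988
v -1.226 -3.13 -1.519
v -0.851 -2.245 -0.689
v -0.805 -3.385 -1.438
v -0.429 -2.501 -0.607
v -0.338 -3.419 -1.612
v 0.037 -2.535 -0.782
v -0.044 -3.216 -1.961
v 0.331 -2.332 -1.131
v -0.061 -2.871 -2.322
v 0.314 -1.986 -1.491
v 1.844 -2.254 3.14
v 2.626 -2.832 2.953
v 1.699 -4.443 4.053
v 0.916 -3.866 4.24
v 2.738 -2.618 3.361
v 1.81 -4.229 4.46
v 2.645 -2.321 3.718
v 1.717 -3.932 4.818
v 2.368 -2.008 3.943
v 1.441 -3.62 5.042
v 1.971 -1.752 3.984
v 1.044 -3.364 5.083
v 1.546 -1.611 3.832
v 0.618 -3.223 4.931
v 1.188 -1.617 3.521
v 0.261 -3.229 4.62
v 0.981 -1.77 3.123
v 0.053 -3.381 4.222
v 0.971 -2.033 2.729
v 0.044 -3.644 3.828
v 1.161 -2.347 2.429
v 0.234 -3.958 3.529
v 1.508 -2.639 2.292
v 0.58 -4.251 3.392
v 1.931 -2.844 2.35
v 1.004 -4.455 3.449
v 2.335 -2.913 2.588
v 1.408 -4.525 3.688
f 2 1 5
f 2 5 3
f 3 5 6
f 3 6 4
f 5 1 7
f 5 7 6
f 6 7 8
f 6 8 4
f 7 1 9
f 7 9 8
f 8 9 10
f 8 10 4
f 9 1 11
f 9 11 10
f 10 11 12
f 10 12 4
f 11 1 13
f 11 13 12
f 12 13 14
f 12 14 4
f 13 1 15
f 13 15 14
f 14 15 16
f 14 16 4
f 15 1 17
f 15 17 16
f 16 17 18
f 16 18 4
f 17 1 19
f 17 19 18
f 18 19 20
f 18 20 4
f 19 1 2
f 19 2 20
f 20 2 3
f 20 3 4
f 22 21 25
f 22 25 23
f 23 25 26
f 23 26 24
f 25 21 27
f 25 27 26
f 26 27 28
f 26 28 24
f 27 21 29
f 27 29 28
f 28 29 30
f 28 30 24
f 29 21 31
f 29 31 30
f 30 31 32
f 30 32 24
f 31 21 33
f 31 33 32
f 32 33 34
f 32 34 24
f 33 21 35
f 33 35 34
f 34 35 36
f 34 36 24
f 35 21 37
f 35 37 36
f 36 37 38
f 36 38 24
f 37 21 39
f 37 39 38
f 38 39 40
f 38 40 24
f 39 21 41
f 39 41 40
f 40 41 42
f 40 42 24
f 41 21 43
f 41 43 42
f 42 43 44
f 42 44 24
f 43 21 45
f 43 45 44
f 44 45 46
f 44 46 24
f 45 21 47
f 45 47 46
f 46 47 48
f 46 48 24
f 47 21 22
f 47 22 48
f 48 22 23
f 48 23 24



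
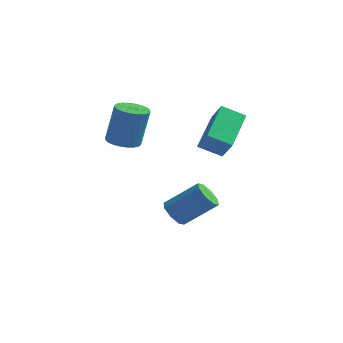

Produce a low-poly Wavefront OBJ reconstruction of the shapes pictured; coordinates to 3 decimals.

v 2.346 -0.859 3.223
v 2.887 -1.185 4.062
v 2.194 1.011 4.049
v 2.734 0.685 4.888
v 3.286 -0.565 2.732
v 3.826 -0.891 3.571
v 3.133 1.305 3.558
v 3.674 0.979 4.397
v 0.946 0.11 -1.278
v 1.41 0.074 -1.788
v 2.678 0.634 -0.671
v 2.214 0.67 -0.162
v 1.177 0.547 -1.76
v 2.445 1.107 -0.643
v 0.808 0.764 -1.45
v 2.076 1.324 -0.333
v 0.52 0.598 -1.04
v 1.788 1.158 0.077
v 0.482 0.146 -0.769
v 1.75 0.706 0.348
v 0.715 -0.327 -0.797
v 1.983 0.233 0.32
v 1.084 -0.544 -1.107
v 2.352 0.016 0.01
v 1.372 -0.378 -1.517
v 2.64 0.182 -0.4
v -0.819 -0.88 2.946
v -0.129 -0.689 2.8
v 0.188 -0.469 4.589
v -0.501 -0.66 4.734
v -0.26 -0.436 2.792
v 0.057 -0.216 4.581
v -0.475 -0.251 2.807
v -0.158 -0.03 4.596
v -0.743 -0.161 2.844
v -0.426 0.059 4.632
v -1.023 -0.181 2.896
v -0.706 0.039 4.684
v -1.271 -0.307 2.955
v -0.954 -0.087 4.744
v -1.45 -0.521 3.013
v -1.133 -0.3 4.802
v -1.534 -0.789 3.061
v -1.216 -0.568 4.85
v -1.508 -1.071 3.091
v -1.191 -0.851 4.88
v -1.377 -1.324 3.099
v -1.06 -1.104 4.888
v -1.162 -1.51 3.084
v -0.845 -1.289 4.873
v -0.894 -1.599 3.048
v -0.577 -1.379 4.836
v -0.614 -1.579 2.996
v -0.297 -1.359 4.784
v -0.366 -1.453 2.936
v -0.049 -1.233 4.725
v -0.187 -1.24 2.878
v 0.13 -1.019 4.667
v -0.104 -0.972 2.83
v 0.214 -0.751 4.619
f 2 4 1
f 5 2 1
f 1 4 3
f 3 5 1
f 2 8 4
f 6 2 5
f 6 8 2
f 4 8 3
f 7 5 3
f 3 8 7
f 7 6 5
f 8 6 7
f 10 9 13
f 10 13 11
f 11 13 14
f 11 14 12
f 13 9 15
f 13 15 14
f 14 15 16
f 14 16 12
f 15 9 17
f 15 17 16
f 16 17 18
f 16 18 12
f 17 9 19
f 17 19 18
f 18 19 20
f 18 20 12
f 19 9 21
f 19 21 20
f 20 21 22
f 20 22 12
f 21 9 23
f 21 23 22
f 22 23 24
f 22 24 12
f 23 9 25
f 23 25 24
f 24 25 26
f 24 26 12
f 25 9 10
f 25 10 26
f 26 10 11
f 26 11 12
f 28 27 31
f 28 31 29
f 29 31 32
f 29 32 30
f 31 27 33
f 31 33 32
f 32 33 34
f 32 34 30
f 33 27 35
f 33 35 34
f 34 35 36
f 34 36 30
f 35 27 37
f 35 37 36
f 36 37 38
f 36 38 30
f 37 27 39
f 37 39 38
f 38 39 40
f 38 40 30
f 39 27 41
f 39 41 40
f 40 41 42
f 40 42 30
f 41 27 43
f 41 43 42
f 42 43 44
f 42 44 30
f 43 27 45
f 43 45 44
f 44 45 46
f 44 46 30
f 45 27 47
f 45 47 46
f 46 47 48
f 46 48 30
f 47 27 49
f 47 49 48
f 48 49 50
f 48 50 30
f 49 27 51
f 49 51 50
f 50 51 52
f 50 52 30
f 51 27 53
f 51 53 52
f 52 53 54
f 52 54 30
f 53 27 55
f 53 55 54
f 54 55 56
f 54 56 30
f 55 27 57
f 55 57 56
f 56 57 58
f 56 58 30
f 57 27 59
f 57 59 58
f 58 59 60
f 58 60 30
f 59 27 28
f 59 28 60
f 60 28 29
f 60 29 30



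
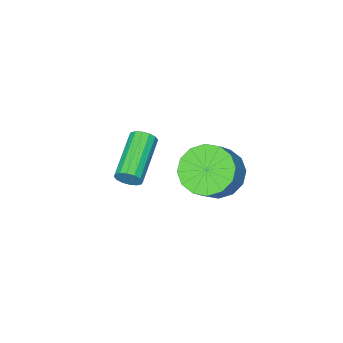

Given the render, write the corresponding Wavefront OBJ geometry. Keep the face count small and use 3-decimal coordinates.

v 2.693 2.085 0.094
v 2.951 1.965 0.505
v 1.465 0.995 1.157
v 1.207 1.115 0.746
v 2.832 2.187 0.564
v 1.346 1.217 1.215
v 2.675 2.382 0.496
v 1.189 1.412 1.147
v 2.523 2.497 0.321
v 1.037 1.527 0.972
v 2.417 2.502 0.085
v 0.931 1.532 0.736
v 2.384 2.395 -0.148
v 0.899 1.425 0.503
v 2.435 2.205 -0.317
v 0.949 1.235 0.335
v 2.554 1.983 -0.375
v 1.068 1.013 0.276
v 2.711 1.788 -0.307
v 1.225 0.818 0.344
v 2.863 1.673 -0.132
v 1.377 0.703 0.519
v 2.969 1.668 0.104
v 1.483 0.698 0.755
v 3.001 1.775 0.337
v 1.516 0.805 0.988
v -1.95 1.37 -3.056
v -1.305 0.559 -3.357
v -0.504 0.858 -2.445
v -1.15 1.67 -2.144
v -1.131 0.999 -3.654
v -0.33 1.298 -2.742
v -1.177 1.539 -3.791
v -0.376 1.838 -2.878
v -1.43 2.034 -3.731
v -0.629 2.333 -2.819
v -1.822 2.351 -3.49
v -1.022 2.65 -2.578
v -2.249 2.405 -3.133
v -1.449 2.705 -2.221
v -2.596 2.182 -2.755
v -1.795 2.481 -1.843
v -2.77 1.742 -2.458
v -1.969 2.041 -1.546
v -2.724 1.202 -2.322
v -1.923 1.501 -1.409
v -2.471 0.707 -2.381
v -1.67 1.006 -1.469
v -2.078 0.39 -2.622
v -1.278 0.689 -1.71
v -1.651 0.335 -2.979
v -0.851 0.635 -2.067
f 2 1 5
f 2 5 3
f 3 5 6
f 3 6 4
f 5 1 7
f 5 7 6
f 6 7 8
f 6 8 4
f 7 1 9
f 7 9 8
f 8 9 10
f 8 10 4
f 9 1 11
f 9 11 10
f 10 11 12
f 10 12 4
f 11 1 13
f 11 13 12
f 12 13 14
f 12 14 4
f 13 1 15
f 13 15 14
f 14 15 16
f 14 16 4
f 15 1 17
f 15 17 16
f 16 17 18
f 16 18 4
f 17 1 19
f 17 19 18
f 18 19 20
f 18 20 4
f 19 1 21
f 19 21 20
f 20 21 22
f 20 22 4
f 21 1 23
f 21 23 22
f 22 23 24
f 22 24 4
f 23 1 25
f 23 25 24
f 24 25 26
f 24 26 4
f 25 1 2
f 25 2 26
f 26 2 3
f 26 3 4
f 28 27 31
f 28 31 29
f 29 31 32
f 29 32 30
f 31 27 33
f 31 33 32
f 32 33 34
f 32 34 30
f 33 27 35
f 33 35 34
f 34 35 36
f 34 36 30
f 35 27 37
f 35 37 36
f 36 37 38
f 36 38 30
f 37 27 39
f 37 39 38
f 38 39 40
f 38 40 30
f 39 27 41
f 39 41 40
f 40 41 42
f 40 42 30
f 41 27 43
f 41 43 42
f 42 43 44
f 42 44 30
f 43 27 45
f 43 45 44
f 44 45 46
f 44 46 30
f 45 27 47
f 45 47 46
f 46 47 48
f 46 48 30
f 47 27 49
f 47 49 48
f 48 49 50
f 48 50 30
f 49 27 51
f 49 51 50
f 50 51 52
f 50 52 30
f 51 27 28
f 51 28 52
f 52 28 29
f 52 29 30



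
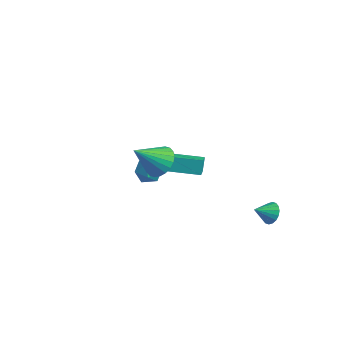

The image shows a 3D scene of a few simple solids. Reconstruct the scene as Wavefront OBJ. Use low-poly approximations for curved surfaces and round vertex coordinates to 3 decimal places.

v 3.856 4.345 -3.007
v 4.312 4.432 -2.581
v 3.504 3.575 -2.473
v 4.104 4.594 -2.484
v 3.847 4.706 -2.491
v 3.592 4.747 -2.6
v 3.389 4.708 -2.789
v 3.279 4.597 -3.022
v 3.282 4.437 -3.252
v 3.399 4.257 -3.433
v 3.607 4.096 -3.529
v 3.864 3.983 -3.523
v 4.119 3.942 -3.414
v 4.322 3.981 -3.224
v 4.432 4.092 -2.992
v 4.429 4.253 -2.762
v 1.91 -0.929 2.807
v 2.669 -1.322 2.722
v 1.45 -2.071 3.993
v 2.738 -1.099 2.963
v 2.68 -0.85 3.18
v 2.505 -0.613 3.341
v 2.24 -0.424 3.42
v 1.924 -0.312 3.406
v 1.606 -0.294 3.3
v 1.334 -0.372 3.12
v 1.15 -0.535 2.892
v 1.081 -0.758 2.65
v 1.139 -1.007 2.433
v 1.314 -1.244 2.273
v 1.58 -1.433 2.193
v 1.895 -1.546 2.207
v 2.214 -1.564 2.313
v 2.485 -1.486 2.493
v -3.137 3.242 -2.997
v -2.388 3.394 -3.064
v -2.872 2.066 -2.696
v -2.123 2.218 -2.763
v -2.527 2.525 -2.187
v -2.691 3.252 -2.373
v -2.569 2.208 -3.387
v -2.733 2.935 -3.573
v -2.037 2.755 -3.305
v -2.011 2.951 -2.563
v -3.249 2.509 -3.197
v -3.223 2.705 -2.455
v -2.051 3.447 -2.7
v -2.28 3.822 -1.995
v -0.702 4.492 -2.816
v -0.931 4.866 -2.112
v -1.349 2.614 -2.028
v -1.578 2.988 -1.324
v 0 3.658 -2.145
v -0.229 4.033 -1.44
f 2 1 4
f 2 4 3
f 4 1 5
f 4 5 3
f 5 1 6
f 5 6 3
f 6 1 7
f 6 7 3
f 7 1 8
f 7 8 3
f 8 1 9
f 8 9 3
f 9 1 10
f 9 10 3
f 10 1 11
f 10 11 3
f 11 1 12
f 11 12 3
f 12 1 13
f 12 13 3
f 13 1 14
f 13 14 3
f 14 1 15
f 14 15 3
f 15 1 16
f 15 16 3
f 16 1 2
f 16 2 3
f 18 17 20
f 18 20 19
f 20 17 21
f 20 21 19
f 21 17 22
f 21 22 19
f 22 17 23
f 22 23 19
f 23 17 24
f 23 24 19
f 24 17 25
f 24 25 19
f 25 17 26
f 25 26 19
f 26 17 27
f 26 27 19
f 27 17 28
f 27 28 19
f 28 17 29
f 28 29 19
f 29 17 30
f 29 30 19
f 30 17 31
f 30 31 19
f 31 17 32
f 31 32 19
f 32 17 33
f 32 33 19
f 33 17 34
f 33 34 19
f 34 17 18
f 34 18 19
f 35 46 40
f 35 40 36
f 35 36 42
f 35 42 45
f 35 45 46
f 36 40 44
f 40 46 39
f 46 45 37
f 45 42 41
f 42 36 43
f 38 44 39
f 38 39 37
f 38 37 41
f 38 41 43
f 38 43 44
f 39 44 40
f 37 39 46
f 41 37 45
f 43 41 42
f 44 43 36
f 48 50 47
f 51 48 47
f 47 50 49
f 49 51 47
f 48 54 50
f 52 48 51
f 52 54 48
f 50 54 49
f 53 51 49
f 49 54 53
f 53 52 51
f 54 52 53



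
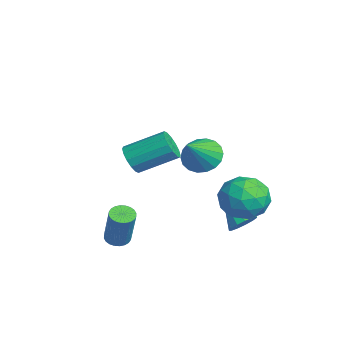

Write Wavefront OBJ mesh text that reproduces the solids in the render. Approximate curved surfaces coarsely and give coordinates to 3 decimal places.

v -3.763 3.022 0.202
v -2.927 3.467 -0.229
v -2.517 2.018 1.578
v -3.047 3.77 0.1
v -3.308 3.924 0.449
v -3.659 3.9 0.75
v -4.031 3.703 0.942
v -4.349 3.37 0.987
v -4.552 2.969 0.878
v -4.598 2.578 0.634
v -4.479 2.275 0.305
v -4.218 2.12 -0.045
v -3.866 2.144 -0.345
v -3.495 2.342 -0.537
v -3.176 2.675 -0.583
v -2.974 3.076 -0.473
v 0.696 3.881 -1.96
v 1.245 3.829 -1.467
v -0.356 3.219 -0.86
v 1.07 4.203 -1.409
v 0.776 4.475 -1.526
v 0.457 4.558 -1.781
v 0.214 4.427 -2.093
v 0.124 4.122 -2.362
v 0.215 3.741 -2.505
v 0.459 3.404 -2.474
v 0.778 3.219 -2.28
v 1.072 3.244 -1.984
v 1.246 3.471 -1.681
v 1.263 -1.82 -1.818
v 1.799 -1.817 -2.065
v 2.673 -1.738 -0.169
v 2.137 -1.74 0.078
v 1.753 -1.592 -2.054
v 2.628 -1.512 -0.157
v 1.633 -1.401 -2.007
v 2.508 -1.321 -0.11
v 1.457 -1.274 -1.931
v 2.331 -1.194 -0.034
v 1.251 -1.23 -1.838
v 2.125 -1.151 0.059
v 1.047 -1.276 -1.742
v 1.921 -1.197 0.155
v 0.876 -1.405 -1.657
v 1.75 -1.325 0.239
v 0.763 -1.597 -1.598
v 1.638 -1.517 0.299
v 0.727 -1.822 -1.571
v 1.601 -1.743 0.325
v 0.772 -2.048 -1.583
v 1.647 -1.968 0.314
v 0.892 -2.239 -1.63
v 1.767 -2.159 0.267
v 1.069 -2.366 -1.706
v 1.943 -2.286 0.191
v 1.275 -2.409 -1.799
v 2.149 -2.33 0.098
v 1.479 -2.363 -1.895
v 2.353 -2.284 0.002
v 1.65 -2.235 -1.979
v 2.524 -2.155 -0.083
v 1.762 -2.043 -2.039
v 2.637 -1.963 -0.142
v 1.67 -1.276 3.067
v 2.31 -1.571 3.377
v 2.65 0.121 4.284
v 2.01 0.416 3.973
v 2.427 -1.41 3.032
v 2.768 0.282 3.939
v 2.342 -1.213 2.696
v 2.682 0.479 3.603
v 2.076 -1.033 2.46
v 2.417 0.66 3.366
v 1.702 -0.918 2.386
v 2.042 0.774 3.292
v 1.319 -0.899 2.494
v 1.659 0.793 3.401
v 1.03 -0.981 2.756
v 1.37 0.711 3.663
v 0.912 -1.142 3.101
v 1.253 0.55 4.008
v 0.998 -1.339 3.437
v 1.338 0.353 4.344
v 1.263 -1.52 3.674
v 1.604 0.173 4.58
v 1.638 -1.634 3.748
v 1.978 0.058 4.654
v 2.021 -1.653 3.639
v 2.361 0.039 4.546
v 0.545 4.089 -0.259
v 1.098 4.601 0.726
v 2.042 2.759 -0.406
v 2.595 3.271 0.579
v 1.535 2.642 0.72
v 0.61 3.464 0.811
v 2.53 3.896 -0.491
v 1.605 4.718 -0.4
v 2.325 4.482 0.583
v 1.709 3.707 1.331
v 1.431 3.653 -1.011
v 0.815 2.878 -0.263
v 0.69 4.462 0.247
v 2.45 2.898 0.073
v 1.827 2.528 0.156
v 2.151 2.83 0.735
v 0.403 3.793 0.296
v 0.728 4.094 0.875
v 0.985 2.943 0.872
v 2.412 3.266 -0.555
v 2.737 3.567 0.024
v 0.989 4.53 -0.415
v 1.313 4.832 0.164
v 2.155 4.417 -0.552
v 1.736 4.693 0.742
v 2.616 3.911 0.655
v 2.578 4.279 0.026
v 2.034 4.762 0.08
v 1.374 4.237 1.181
v 2.254 3.456 1.095
v 1.631 3.086 1.178
v 1.087 3.569 1.231
v 2.095 4.168 1.097
v 0.886 3.904 -0.775
v 1.766 3.123 -0.861
v 2.053 3.791 -0.911
v 1.509 4.274 -0.858
v 0.524 3.449 -0.335
v 1.404 2.667 -0.422
v 1.106 2.598 0.24
v 0.562 3.081 0.294
v 1.045 3.192 -0.777
f 2 1 4
f 2 4 3
f 4 1 5
f 4 5 3
f 5 1 6
f 5 6 3
f 6 1 7
f 6 7 3
f 7 1 8
f 7 8 3
f 8 1 9
f 8 9 3
f 9 1 10
f 9 10 3
f 10 1 11
f 10 11 3
f 11 1 12
f 11 12 3
f 12 1 13
f 12 13 3
f 13 1 14
f 13 14 3
f 14 1 15
f 14 15 3
f 15 1 16
f 15 16 3
f 16 1 2
f 16 2 3
f 18 17 20
f 18 20 19
f 20 17 21
f 20 21 19
f 21 17 22
f 21 22 19
f 22 17 23
f 22 23 19
f 23 17 24
f 23 24 19
f 24 17 25
f 24 25 19
f 25 17 26
f 25 26 19
f 26 17 27
f 26 27 19
f 27 17 28
f 27 28 19
f 28 17 29
f 28 29 19
f 29 17 18
f 29 18 19
f 31 30 34
f 31 34 32
f 32 34 35
f 32 35 33
f 34 30 36
f 34 36 35
f 35 36 37
f 35 37 33
f 36 30 38
f 36 38 37
f 37 38 39
f 37 39 33
f 38 30 40
f 38 40 39
f 39 40 41
f 39 41 33
f 40 30 42
f 40 42 41
f 41 42 43
f 41 43 33
f 42 30 44
f 42 44 43
f 43 44 45
f 43 45 33
f 44 30 46
f 44 46 45
f 45 46 47
f 45 47 33
f 46 30 48
f 46 48 47
f 47 48 49
f 47 49 33
f 48 30 50
f 48 50 49
f 49 50 51
f 49 51 33
f 50 30 52
f 50 52 51
f 51 52 53
f 51 53 33
f 52 30 54
f 52 54 53
f 53 54 55
f 53 55 33
f 54 30 56
f 54 56 55
f 55 56 57
f 55 57 33
f 56 30 58
f 56 58 57
f 57 58 59
f 57 59 33
f 58 30 60
f 58 60 59
f 59 60 61
f 59 61 33
f 60 30 62
f 60 62 61
f 61 62 63
f 61 63 33
f 62 30 31
f 62 31 63
f 63 31 32
f 63 32 33
f 65 64 68
f 65 68 66
f 66 68 69
f 66 69 67
f 68 64 70
f 68 70 69
f 69 70 71
f 69 71 67
f 70 64 72
f 70 72 71
f 71 72 73
f 71 73 67
f 72 64 74
f 72 74 73
f 73 74 75
f 73 75 67
f 74 64 76
f 74 76 75
f 75 76 77
f 75 77 67
f 76 64 78
f 76 78 77
f 77 78 79
f 77 79 67
f 78 64 80
f 78 80 79
f 79 80 81
f 79 81 67
f 80 64 82
f 80 82 81
f 81 82 83
f 81 83 67
f 82 64 84
f 82 84 83
f 83 84 85
f 83 85 67
f 84 64 86
f 84 86 85
f 85 86 87
f 85 87 67
f 86 64 88
f 86 88 87
f 87 88 89
f 87 89 67
f 88 64 65
f 88 65 89
f 89 65 66
f 89 66 67
f 90 127 106
f 127 101 130
f 106 130 95
f 127 130 106
f 90 106 102
f 106 95 107
f 102 107 91
f 106 107 102
f 90 102 111
f 102 91 112
f 111 112 97
f 102 112 111
f 90 111 123
f 111 97 126
f 123 126 100
f 111 126 123
f 90 123 127
f 123 100 131
f 127 131 101
f 123 131 127
f 91 107 118
f 107 95 121
f 118 121 99
f 107 121 118
f 95 130 108
f 130 101 129
f 108 129 94
f 130 129 108
f 101 131 128
f 131 100 124
f 128 124 92
f 131 124 128
f 100 126 125
f 126 97 113
f 125 113 96
f 126 113 125
f 97 112 117
f 112 91 114
f 117 114 98
f 112 114 117
f 93 119 105
f 119 99 120
f 105 120 94
f 119 120 105
f 93 105 103
f 105 94 104
f 103 104 92
f 105 104 103
f 93 103 110
f 103 92 109
f 110 109 96
f 103 109 110
f 93 110 115
f 110 96 116
f 115 116 98
f 110 116 115
f 93 115 119
f 115 98 122
f 119 122 99
f 115 122 119
f 94 120 108
f 120 99 121
f 108 121 95
f 120 121 108
f 92 104 128
f 104 94 129
f 128 129 101
f 104 129 128
f 96 109 125
f 109 92 124
f 125 124 100
f 109 124 125
f 98 116 117
f 116 96 113
f 117 113 97
f 116 113 117
f 99 122 118
f 122 98 114
f 118 114 91
f 122 114 118



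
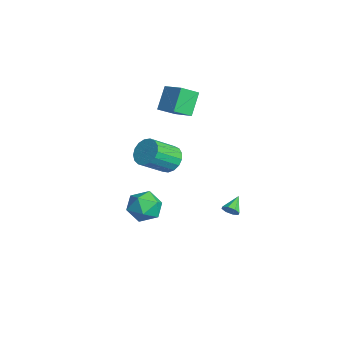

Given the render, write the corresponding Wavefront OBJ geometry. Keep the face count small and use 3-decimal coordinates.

v -0.596 2.835 -3.118
v -0.213 2.947 -2.785
v -1.264 3.525 -2.582
v -0.216 3.189 -3.101
v -0.442 3.223 -3.427
v -0.759 3.03 -3.572
v -0.98 2.722 -3.451
v -0.977 2.48 -3.135
v -0.75 2.446 -2.809
v -0.434 2.639 -2.664
v 1.528 -2.204 1.066
v 2.514 -2.1 0.877
v 1.366 -3.12 -0.277
v 2.352 -3.016 -0.466
v 2.045 -3.564 0.324
v 2.145 -2.998 1.154
v 1.735 -2.222 -0.554
v 1.835 -1.656 0.276
v 2.642 -2.111 -0.125
v 2.834 -2.941 0.418
v 1.046 -2.279 0.182
v 1.238 -3.109 0.725
v -0.479 -0.51 1.726
v 0.341 -0.287 1.754
v 0.679 -1.668 2.842
v -0.141 -1.89 2.814
v 0.174 -0.083 2.064
v 0.512 -1.464 3.152
v -0.142 0.023 2.297
v 0.195 -1.358 3.385
v -0.536 0.007 2.399
v -0.198 -1.374 3.487
v -0.916 -0.128 2.347
v -0.579 -1.508 3.435
v -1.196 -0.349 2.152
v -0.859 -1.73 3.24
v -1.312 -0.608 1.86
v -0.975 -1.988 2.948
v -1.237 -0.844 1.537
v -0.9 -2.224 2.625
v -0.988 -1.003 1.258
v -0.651 -2.384 2.346
v -0.623 -1.05 1.085
v -0.285 -2.43 2.174
v -0.224 -0.972 1.06
v 0.113 -2.353 2.148
v 0.116 -0.789 1.187
v 0.454 -2.17 2.275
v 0.32 -0.542 1.437
v 0.658 -1.922 2.525
v -4.761 1.563 3.816
v -4.633 0.555 4.455
v -3.506 2.059 4.348
v -3.378 1.051 4.987
v -4.002 0.909 2.633
v -3.874 -0.099 3.272
v -2.747 1.405 3.165
v -2.619 0.397 3.804
f 2 1 4
f 2 4 3
f 4 1 5
f 4 5 3
f 5 1 6
f 5 6 3
f 6 1 7
f 6 7 3
f 7 1 8
f 7 8 3
f 8 1 9
f 8 9 3
f 9 1 10
f 9 10 3
f 10 1 2
f 10 2 3
f 11 22 16
f 11 16 12
f 11 12 18
f 11 18 21
f 11 21 22
f 12 16 20
f 16 22 15
f 22 21 13
f 21 18 17
f 18 12 19
f 14 20 15
f 14 15 13
f 14 13 17
f 14 17 19
f 14 19 20
f 15 20 16
f 13 15 22
f 17 13 21
f 19 17 18
f 20 19 12
f 24 23 27
f 24 27 25
f 25 27 28
f 25 28 26
f 27 23 29
f 27 29 28
f 28 29 30
f 28 30 26
f 29 23 31
f 29 31 30
f 30 31 32
f 30 32 26
f 31 23 33
f 31 33 32
f 32 33 34
f 32 34 26
f 33 23 35
f 33 35 34
f 34 35 36
f 34 36 26
f 35 23 37
f 35 37 36
f 36 37 38
f 36 38 26
f 37 23 39
f 37 39 38
f 38 39 40
f 38 40 26
f 39 23 41
f 39 41 40
f 40 41 42
f 40 42 26
f 41 23 43
f 41 43 42
f 42 43 44
f 42 44 26
f 43 23 45
f 43 45 44
f 44 45 46
f 44 46 26
f 45 23 47
f 45 47 46
f 46 47 48
f 46 48 26
f 47 23 49
f 47 49 48
f 48 49 50
f 48 50 26
f 49 23 24
f 49 24 50
f 50 24 25
f 50 25 26
f 52 54 51
f 55 52 51
f 51 54 53
f 53 55 51
f 52 58 54
f 56 52 55
f 56 58 52
f 54 58 53
f 57 55 53
f 53 58 57
f 57 56 55
f 58 56 57



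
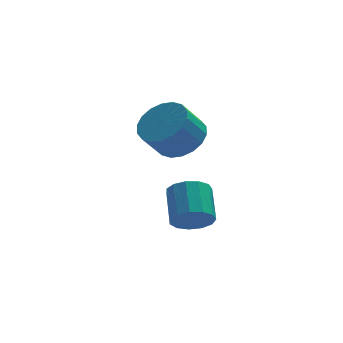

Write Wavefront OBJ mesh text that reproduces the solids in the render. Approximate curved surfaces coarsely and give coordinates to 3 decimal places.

v 3.575 -3.131 -0.118
v 4.125 -3.959 -0.014
v 3.396 -4.317 1.001
v 2.845 -3.489 0.898
v 4.339 -3.666 0.243
v 3.61 -4.023 1.258
v 4.401 -3.266 0.429
v 3.672 -3.623 1.444
v 4.3 -2.839 0.506
v 3.571 -3.197 1.521
v 4.055 -2.471 0.46
v 3.325 -2.829 1.475
v 3.715 -2.233 0.299
v 2.985 -2.591 1.314
v 3.347 -2.173 0.056
v 2.617 -2.531 1.071
v 3.024 -2.303 -0.221
v 2.295 -2.661 0.794
v 2.81 -2.597 -0.478
v 2.081 -2.954 0.537
v 2.748 -2.997 -0.664
v 2.019 -3.354 0.351
v 2.849 -3.423 -0.741
v 2.12 -3.781 0.274
v 3.095 -3.791 -0.695
v 2.365 -4.149 0.32
v 3.435 -4.029 -0.534
v 2.705 -4.387 0.481
v 3.803 -4.089 -0.291
v 3.073 -4.447 0.724
v 3.728 -4.4 -3.484
v 4.362 -4.695 -3.095
v 4.465 -3.435 -2.307
v 3.832 -3.14 -2.696
v 4.524 -4.482 -3.457
v 4.627 -3.222 -2.67
v 4.433 -4.243 -3.828
v 4.536 -2.982 -3.041
v 4.118 -4.054 -4.09
v 4.222 -2.793 -3.302
v 3.68 -3.974 -4.159
v 3.784 -2.714 -3.372
v 3.257 -4.03 -4.014
v 3.361 -2.77 -3.226
v 2.984 -4.204 -3.7
v 3.087 -2.943 -2.913
v 2.947 -4.44 -3.318
v 3.05 -3.179 -2.53
v 3.158 -4.663 -2.988
v 3.261 -3.402 -2.201
v 3.55 -4.803 -2.816
v 3.654 -3.542 -2.028
v 3.999 -4.815 -2.856
v 4.102 -3.555 -2.068
f 2 1 5
f 2 5 3
f 3 5 6
f 3 6 4
f 5 1 7
f 5 7 6
f 6 7 8
f 6 8 4
f 7 1 9
f 7 9 8
f 8 9 10
f 8 10 4
f 9 1 11
f 9 11 10
f 10 11 12
f 10 12 4
f 11 1 13
f 11 13 12
f 12 13 14
f 12 14 4
f 13 1 15
f 13 15 14
f 14 15 16
f 14 16 4
f 15 1 17
f 15 17 16
f 16 17 18
f 16 18 4
f 17 1 19
f 17 19 18
f 18 19 20
f 18 20 4
f 19 1 21
f 19 21 20
f 20 21 22
f 20 22 4
f 21 1 23
f 21 23 22
f 22 23 24
f 22 24 4
f 23 1 25
f 23 25 24
f 24 25 26
f 24 26 4
f 25 1 27
f 25 27 26
f 26 27 28
f 26 28 4
f 27 1 29
f 27 29 28
f 28 29 30
f 28 30 4
f 29 1 2
f 29 2 30
f 30 2 3
f 30 3 4
f 32 31 35
f 32 35 33
f 33 35 36
f 33 36 34
f 35 31 37
f 35 37 36
f 36 37 38
f 36 38 34
f 37 31 39
f 37 39 38
f 38 39 40
f 38 40 34
f 39 31 41
f 39 41 40
f 40 41 42
f 40 42 34
f 41 31 43
f 41 43 42
f 42 43 44
f 42 44 34
f 43 31 45
f 43 45 44
f 44 45 46
f 44 46 34
f 45 31 47
f 45 47 46
f 46 47 48
f 46 48 34
f 47 31 49
f 47 49 48
f 48 49 50
f 48 50 34
f 49 31 51
f 49 51 50
f 50 51 52
f 50 52 34
f 51 31 53
f 51 53 52
f 52 53 54
f 52 54 34
f 53 31 32
f 53 32 54
f 54 32 33
f 54 33 34



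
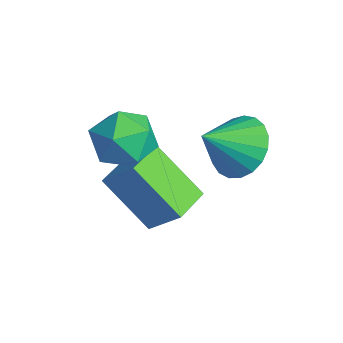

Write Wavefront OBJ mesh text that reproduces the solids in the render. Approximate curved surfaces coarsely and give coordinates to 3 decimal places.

v -2.338 3.452 -2.084
v -1.884 3.973 -1.492
v -2.242 2.428 -1.256
v -2.243 4.026 -1.384
v -2.618 3.98 -1.398
v -2.945 3.843 -1.53
v -3.167 3.638 -1.757
v -3.246 3.4 -2.042
v -3.168 3.172 -2.333
v -2.946 2.992 -2.582
v -2.619 2.892 -2.744
v -2.244 2.888 -2.792
v -1.885 2.982 -2.718
v -1.604 3.157 -2.534
v -1.451 3.383 -2.272
v -1.45 3.621 -1.978
v -1.604 3.83 -1.702
v -3.721 1.677 -1.425
v -3.062 1.703 -2.058
v -3.698 0.197 -1.462
v -3.039 0.223 -2.095
v -2.86 0.487 -1.238
v -2.874 1.402 -1.215
v -3.886 0.498 -2.305
v -3.9 1.413 -2.282
v -3.164 0.975 -2.602
v -2.53 0.968 -1.943
v -4.23 0.932 -1.577
v -3.596 0.925 -0.918
v -4.514 1.429 -3.588
v -3.815 1.964 -2.715
v -3.503 2.215 -4.881
v -2.803 2.75 -4.008
v -3.837 0.55 -3.592
v -3.137 1.085 -2.719
v -2.825 1.336 -4.885
v -2.126 1.871 -4.012
f 2 1 4
f 2 4 3
f 4 1 5
f 4 5 3
f 5 1 6
f 5 6 3
f 6 1 7
f 6 7 3
f 7 1 8
f 7 8 3
f 8 1 9
f 8 9 3
f 9 1 10
f 9 10 3
f 10 1 11
f 10 11 3
f 11 1 12
f 11 12 3
f 12 1 13
f 12 13 3
f 13 1 14
f 13 14 3
f 14 1 15
f 14 15 3
f 15 1 16
f 15 16 3
f 16 1 17
f 16 17 3
f 17 1 2
f 17 2 3
f 18 29 23
f 18 23 19
f 18 19 25
f 18 25 28
f 18 28 29
f 19 23 27
f 23 29 22
f 29 28 20
f 28 25 24
f 25 19 26
f 21 27 22
f 21 22 20
f 21 20 24
f 21 24 26
f 21 26 27
f 22 27 23
f 20 22 29
f 24 20 28
f 26 24 25
f 27 26 19
f 31 33 30
f 34 31 30
f 30 33 32
f 32 34 30
f 31 37 33
f 35 31 34
f 35 37 31
f 33 37 32
f 36 34 32
f 32 37 36
f 36 35 34
f 37 35 36



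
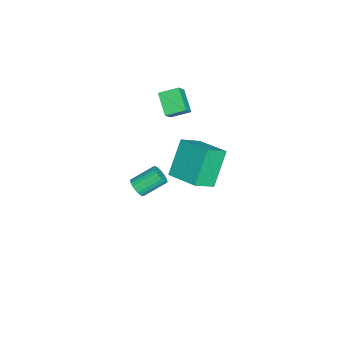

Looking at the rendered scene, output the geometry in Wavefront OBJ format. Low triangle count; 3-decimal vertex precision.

v -0.11 0.013 -3.098
v 0.422 0.122 -2.926
v -0.057 1.237 -2.151
v -0.59 1.127 -2.322
v 0.41 0.245 -3.111
v -0.07 1.36 -2.336
v 0.318 0.333 -3.293
v -0.161 1.448 -2.518
v 0.162 0.372 -3.446
v -0.318 1.487 -2.671
v -0.036 0.356 -3.546
v -0.516 1.471 -2.771
v -0.246 0.288 -3.578
v -0.725 1.403 -2.803
v -0.434 0.178 -3.536
v -0.914 1.293 -2.761
v -0.574 0.043 -3.428
v -1.053 1.158 -2.653
v -0.643 -0.097 -3.269
v -1.122 1.018 -2.494
v -0.63 -0.22 -3.084
v -1.11 0.895 -2.309
v -0.539 -0.308 -2.902
v -1.018 0.807 -2.127
v -0.382 -0.347 -2.749
v -0.862 0.768 -1.974
v -0.184 -0.331 -2.649
v -0.664 0.784 -1.874
v 0.025 -0.263 -2.617
v -0.454 0.852 -1.842
v 0.214 -0.153 -2.659
v -0.266 0.962 -1.884
v 0.353 -0.018 -2.767
v -0.126 1.097 -1.992
v 3.322 2.014 1.841
v 2.136 2.454 3.429
v 2.542 2.819 1.036
v 1.356 3.259 2.624
v 4.324 3.361 2.216
v 3.138 3.801 3.804
v 3.544 4.166 1.411
v 2.358 4.606 2.999
v -0.495 1.645 2.478
v -1.474 1.179 3.247
v -0.668 2.614 2.844
v -1.647 2.148 3.613
v 0.207 1.472 3.267
v -0.772 1.006 4.036
v 0.034 2.441 3.633
v -0.945 1.975 4.402
f 2 1 5
f 2 5 3
f 3 5 6
f 3 6 4
f 5 1 7
f 5 7 6
f 6 7 8
f 6 8 4
f 7 1 9
f 7 9 8
f 8 9 10
f 8 10 4
f 9 1 11
f 9 11 10
f 10 11 12
f 10 12 4
f 11 1 13
f 11 13 12
f 12 13 14
f 12 14 4
f 13 1 15
f 13 15 14
f 14 15 16
f 14 16 4
f 15 1 17
f 15 17 16
f 16 17 18
f 16 18 4
f 17 1 19
f 17 19 18
f 18 19 20
f 18 20 4
f 19 1 21
f 19 21 20
f 20 21 22
f 20 22 4
f 21 1 23
f 21 23 22
f 22 23 24
f 22 24 4
f 23 1 25
f 23 25 24
f 24 25 26
f 24 26 4
f 25 1 27
f 25 27 26
f 26 27 28
f 26 28 4
f 27 1 29
f 27 29 28
f 28 29 30
f 28 30 4
f 29 1 31
f 29 31 30
f 30 31 32
f 30 32 4
f 31 1 33
f 31 33 32
f 32 33 34
f 32 34 4
f 33 1 2
f 33 2 34
f 34 2 3
f 34 3 4
f 36 38 35
f 39 36 35
f 35 38 37
f 37 39 35
f 36 42 38
f 40 36 39
f 40 42 36
f 38 42 37
f 41 39 37
f 37 42 41
f 41 40 39
f 42 40 41
f 44 46 43
f 47 44 43
f 43 46 45
f 45 47 43
f 44 50 46
f 48 44 47
f 48 50 44
f 46 50 45
f 49 47 45
f 45 50 49
f 49 48 47
f 50 48 49

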